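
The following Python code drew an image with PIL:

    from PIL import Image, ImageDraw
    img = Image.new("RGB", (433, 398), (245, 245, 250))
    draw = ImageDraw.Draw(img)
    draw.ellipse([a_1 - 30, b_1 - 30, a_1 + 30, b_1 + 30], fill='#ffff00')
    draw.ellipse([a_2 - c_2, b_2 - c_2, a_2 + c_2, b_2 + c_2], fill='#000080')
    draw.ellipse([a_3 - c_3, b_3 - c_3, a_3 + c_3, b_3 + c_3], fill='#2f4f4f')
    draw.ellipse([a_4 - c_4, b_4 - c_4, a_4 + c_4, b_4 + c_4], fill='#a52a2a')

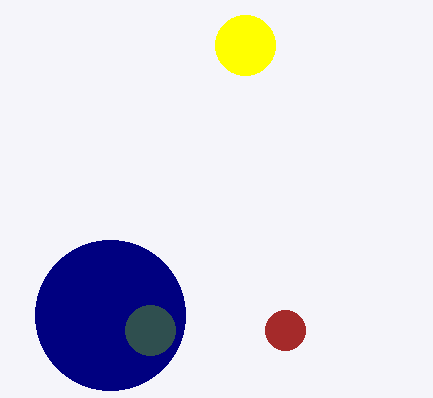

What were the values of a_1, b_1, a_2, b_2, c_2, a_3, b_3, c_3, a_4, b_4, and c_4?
a_1 = 245, b_1 = 45, a_2 = 110, b_2 = 315, c_2 = 75, a_3 = 150, b_3 = 330, c_3 = 25, a_4 = 285, b_4 = 330, c_4 = 20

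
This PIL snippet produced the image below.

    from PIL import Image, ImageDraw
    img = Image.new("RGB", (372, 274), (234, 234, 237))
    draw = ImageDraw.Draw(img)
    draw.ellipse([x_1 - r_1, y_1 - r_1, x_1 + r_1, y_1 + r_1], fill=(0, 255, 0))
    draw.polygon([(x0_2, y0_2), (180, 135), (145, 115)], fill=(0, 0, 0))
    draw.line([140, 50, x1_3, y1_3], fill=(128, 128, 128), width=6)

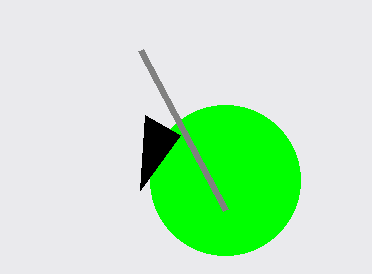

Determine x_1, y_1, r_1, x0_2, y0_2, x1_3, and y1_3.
x_1 = 225
y_1 = 180
r_1 = 75
x0_2 = 140
y0_2 = 190
x1_3 = 225
y1_3 = 210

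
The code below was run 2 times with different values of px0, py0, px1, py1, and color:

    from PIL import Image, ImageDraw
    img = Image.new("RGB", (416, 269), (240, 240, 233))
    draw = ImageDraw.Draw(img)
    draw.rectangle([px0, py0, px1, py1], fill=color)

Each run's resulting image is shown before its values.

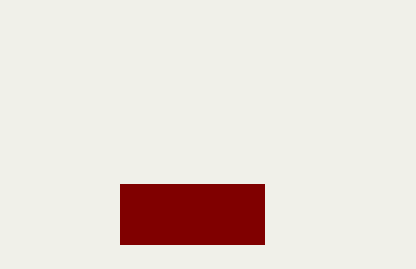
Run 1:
px0 = 120; py0 = 184; px1 = 264; py1 = 244; color = 'maroon'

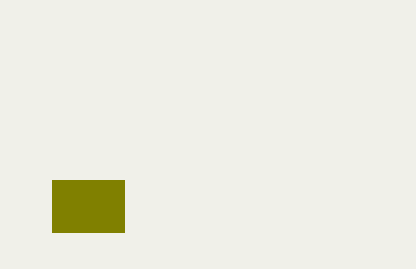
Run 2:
px0 = 52
py0 = 180
px1 = 124
py1 = 232
color = 'olive'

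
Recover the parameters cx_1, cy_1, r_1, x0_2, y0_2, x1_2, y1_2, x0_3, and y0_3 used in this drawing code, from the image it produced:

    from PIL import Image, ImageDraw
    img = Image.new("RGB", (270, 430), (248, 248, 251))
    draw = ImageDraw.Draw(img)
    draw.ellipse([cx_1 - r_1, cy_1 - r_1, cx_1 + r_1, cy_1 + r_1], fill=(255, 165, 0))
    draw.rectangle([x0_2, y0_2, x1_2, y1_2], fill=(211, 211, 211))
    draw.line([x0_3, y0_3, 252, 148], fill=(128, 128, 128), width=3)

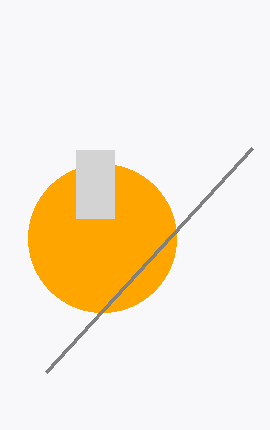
cx_1 = 102, cy_1 = 238, r_1 = 74, x0_2 = 76, y0_2 = 150, x1_2 = 114, y1_2 = 218, x0_3 = 46, y0_3 = 372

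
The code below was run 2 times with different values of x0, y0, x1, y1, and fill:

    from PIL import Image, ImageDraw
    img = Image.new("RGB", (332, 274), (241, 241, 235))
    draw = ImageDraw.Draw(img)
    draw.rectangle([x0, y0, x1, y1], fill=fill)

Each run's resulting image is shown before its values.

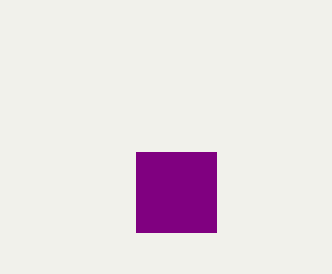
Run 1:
x0 = 136
y0 = 152
x1 = 216
y1 = 232
fill = 'purple'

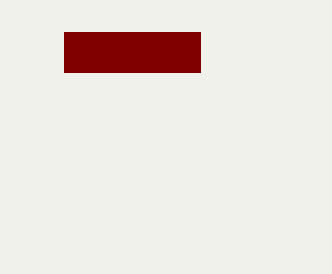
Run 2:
x0 = 64, y0 = 32, x1 = 200, y1 = 72, fill = 'maroon'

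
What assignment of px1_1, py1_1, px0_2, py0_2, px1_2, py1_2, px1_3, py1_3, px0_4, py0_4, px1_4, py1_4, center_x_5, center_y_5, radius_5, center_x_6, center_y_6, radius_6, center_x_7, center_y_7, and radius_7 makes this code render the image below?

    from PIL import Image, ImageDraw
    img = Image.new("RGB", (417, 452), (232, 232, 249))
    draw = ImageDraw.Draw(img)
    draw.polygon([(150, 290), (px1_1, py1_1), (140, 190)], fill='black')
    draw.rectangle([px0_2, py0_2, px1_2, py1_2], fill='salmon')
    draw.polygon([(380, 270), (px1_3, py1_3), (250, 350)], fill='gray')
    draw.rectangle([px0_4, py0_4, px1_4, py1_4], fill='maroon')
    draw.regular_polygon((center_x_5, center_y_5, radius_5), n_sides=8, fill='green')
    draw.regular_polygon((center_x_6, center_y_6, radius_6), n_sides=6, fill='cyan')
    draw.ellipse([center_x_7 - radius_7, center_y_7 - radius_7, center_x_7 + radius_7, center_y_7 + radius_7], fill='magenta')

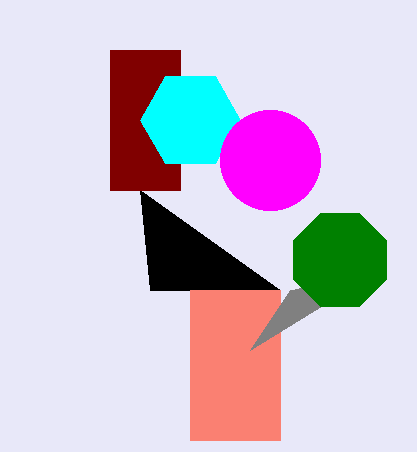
px1_1 = 280, py1_1 = 290, px0_2 = 190, py0_2 = 290, px1_2 = 280, py1_2 = 440, px1_3 = 290, py1_3 = 290, px0_4 = 110, py0_4 = 50, px1_4 = 180, py1_4 = 190, center_x_5 = 340, center_y_5 = 260, radius_5 = 50, center_x_6 = 190, center_y_6 = 120, radius_6 = 50, center_x_7 = 270, center_y_7 = 160, radius_7 = 50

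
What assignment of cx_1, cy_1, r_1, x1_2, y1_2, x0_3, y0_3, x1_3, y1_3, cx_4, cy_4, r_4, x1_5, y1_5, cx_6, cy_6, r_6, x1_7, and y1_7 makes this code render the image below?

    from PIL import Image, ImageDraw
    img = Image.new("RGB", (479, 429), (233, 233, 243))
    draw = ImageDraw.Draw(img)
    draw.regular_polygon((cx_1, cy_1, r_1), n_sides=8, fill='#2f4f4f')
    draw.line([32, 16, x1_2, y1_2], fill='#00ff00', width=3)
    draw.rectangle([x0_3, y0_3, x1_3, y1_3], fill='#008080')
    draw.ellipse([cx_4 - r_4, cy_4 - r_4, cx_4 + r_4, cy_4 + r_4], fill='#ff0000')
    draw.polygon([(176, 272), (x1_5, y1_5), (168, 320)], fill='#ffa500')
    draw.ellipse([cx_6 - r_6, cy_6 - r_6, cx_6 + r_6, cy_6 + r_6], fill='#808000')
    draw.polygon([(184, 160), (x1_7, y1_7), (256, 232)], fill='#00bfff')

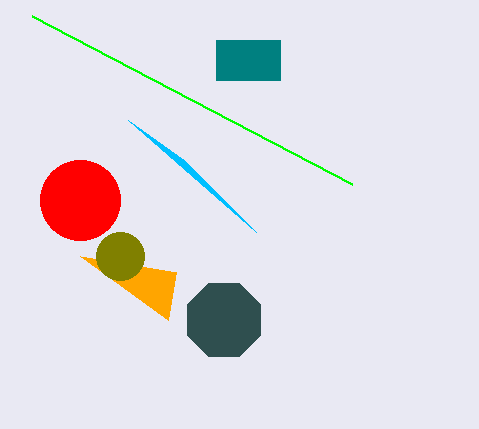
cx_1 = 224
cy_1 = 320
r_1 = 40
x1_2 = 352
y1_2 = 184
x0_3 = 216
y0_3 = 40
x1_3 = 280
y1_3 = 80
cx_4 = 80
cy_4 = 200
r_4 = 40
x1_5 = 80
y1_5 = 256
cx_6 = 120
cy_6 = 256
r_6 = 24
x1_7 = 128
y1_7 = 120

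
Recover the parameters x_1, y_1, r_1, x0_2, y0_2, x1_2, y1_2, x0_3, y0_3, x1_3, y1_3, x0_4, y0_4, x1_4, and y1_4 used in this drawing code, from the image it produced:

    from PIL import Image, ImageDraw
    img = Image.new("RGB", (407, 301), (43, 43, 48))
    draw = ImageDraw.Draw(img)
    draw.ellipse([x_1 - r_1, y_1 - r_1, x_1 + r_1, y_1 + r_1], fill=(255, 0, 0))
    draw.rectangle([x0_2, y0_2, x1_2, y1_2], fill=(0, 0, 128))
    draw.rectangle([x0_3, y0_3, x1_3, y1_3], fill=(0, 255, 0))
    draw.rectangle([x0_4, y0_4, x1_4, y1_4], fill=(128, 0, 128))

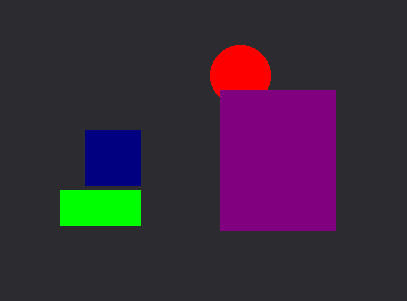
x_1 = 240
y_1 = 75
r_1 = 30
x0_2 = 85
y0_2 = 130
x1_2 = 140
y1_2 = 185
x0_3 = 60
y0_3 = 190
x1_3 = 140
y1_3 = 225
x0_4 = 220
y0_4 = 90
x1_4 = 335
y1_4 = 230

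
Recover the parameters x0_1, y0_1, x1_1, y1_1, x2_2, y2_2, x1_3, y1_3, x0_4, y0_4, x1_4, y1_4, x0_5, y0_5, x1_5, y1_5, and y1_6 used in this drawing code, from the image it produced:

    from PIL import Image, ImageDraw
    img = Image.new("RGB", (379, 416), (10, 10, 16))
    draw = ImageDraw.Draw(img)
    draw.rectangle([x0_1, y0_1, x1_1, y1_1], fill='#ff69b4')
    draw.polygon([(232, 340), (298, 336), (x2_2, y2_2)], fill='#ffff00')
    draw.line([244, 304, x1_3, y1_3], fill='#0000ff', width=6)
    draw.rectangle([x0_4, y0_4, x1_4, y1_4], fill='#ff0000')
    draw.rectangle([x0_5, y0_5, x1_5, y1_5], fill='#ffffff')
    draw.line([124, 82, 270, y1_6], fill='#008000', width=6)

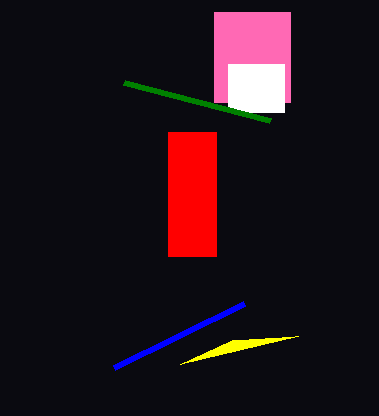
x0_1 = 214, y0_1 = 12, x1_1 = 290, y1_1 = 102, x2_2 = 180, y2_2 = 364, x1_3 = 114, y1_3 = 368, x0_4 = 168, y0_4 = 132, x1_4 = 216, y1_4 = 256, x0_5 = 228, y0_5 = 64, x1_5 = 284, y1_5 = 112, y1_6 = 120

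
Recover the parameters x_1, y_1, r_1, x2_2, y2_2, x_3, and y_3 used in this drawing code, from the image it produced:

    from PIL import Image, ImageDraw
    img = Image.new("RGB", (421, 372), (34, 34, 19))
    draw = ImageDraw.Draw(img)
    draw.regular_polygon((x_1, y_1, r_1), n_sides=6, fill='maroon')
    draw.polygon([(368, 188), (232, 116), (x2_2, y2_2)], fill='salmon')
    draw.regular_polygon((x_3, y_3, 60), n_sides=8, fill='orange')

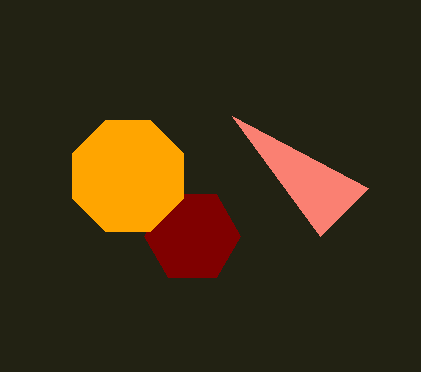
x_1 = 192
y_1 = 236
r_1 = 48
x2_2 = 320
y2_2 = 236
x_3 = 128
y_3 = 176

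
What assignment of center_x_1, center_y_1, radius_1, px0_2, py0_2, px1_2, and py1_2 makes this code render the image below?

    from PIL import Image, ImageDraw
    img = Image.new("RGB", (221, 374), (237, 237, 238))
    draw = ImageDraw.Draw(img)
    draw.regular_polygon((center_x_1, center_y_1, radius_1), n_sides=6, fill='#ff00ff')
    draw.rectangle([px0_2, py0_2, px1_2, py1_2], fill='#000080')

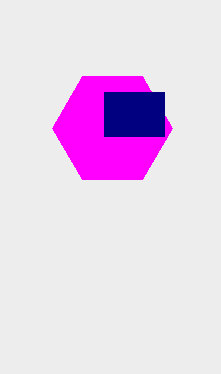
center_x_1 = 112, center_y_1 = 128, radius_1 = 60, px0_2 = 104, py0_2 = 92, px1_2 = 164, py1_2 = 136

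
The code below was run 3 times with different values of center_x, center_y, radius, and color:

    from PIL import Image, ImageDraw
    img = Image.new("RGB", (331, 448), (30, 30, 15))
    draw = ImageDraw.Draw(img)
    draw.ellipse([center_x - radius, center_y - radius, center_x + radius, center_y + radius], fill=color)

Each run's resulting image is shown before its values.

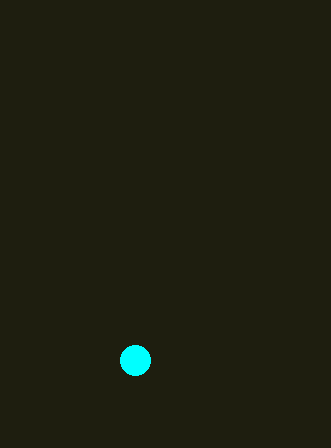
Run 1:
center_x = 135; center_y = 360; radius = 15; color = 'cyan'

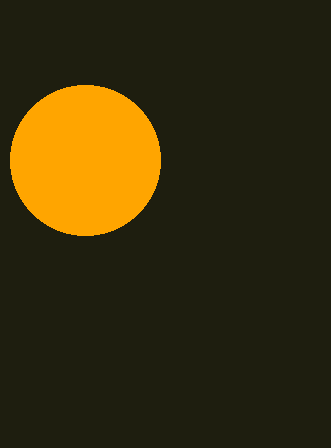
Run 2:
center_x = 85, center_y = 160, radius = 75, color = 'orange'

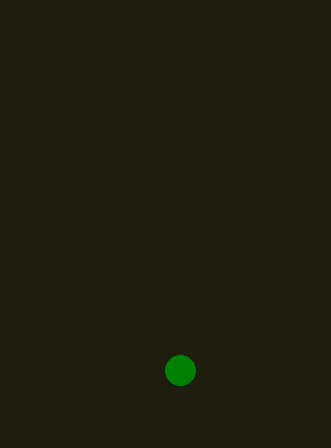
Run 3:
center_x = 180, center_y = 370, radius = 15, color = 'green'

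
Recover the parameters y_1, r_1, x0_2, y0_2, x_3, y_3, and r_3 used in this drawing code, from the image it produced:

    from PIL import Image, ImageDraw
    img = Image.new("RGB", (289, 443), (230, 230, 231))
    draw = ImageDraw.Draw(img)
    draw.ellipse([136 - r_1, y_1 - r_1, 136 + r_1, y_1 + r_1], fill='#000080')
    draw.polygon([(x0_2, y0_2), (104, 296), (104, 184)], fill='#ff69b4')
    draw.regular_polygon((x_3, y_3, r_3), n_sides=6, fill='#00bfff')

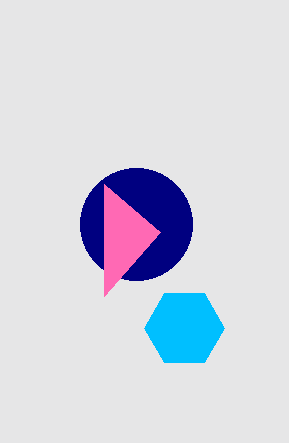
y_1 = 224; r_1 = 56; x0_2 = 160; y0_2 = 232; x_3 = 184; y_3 = 328; r_3 = 40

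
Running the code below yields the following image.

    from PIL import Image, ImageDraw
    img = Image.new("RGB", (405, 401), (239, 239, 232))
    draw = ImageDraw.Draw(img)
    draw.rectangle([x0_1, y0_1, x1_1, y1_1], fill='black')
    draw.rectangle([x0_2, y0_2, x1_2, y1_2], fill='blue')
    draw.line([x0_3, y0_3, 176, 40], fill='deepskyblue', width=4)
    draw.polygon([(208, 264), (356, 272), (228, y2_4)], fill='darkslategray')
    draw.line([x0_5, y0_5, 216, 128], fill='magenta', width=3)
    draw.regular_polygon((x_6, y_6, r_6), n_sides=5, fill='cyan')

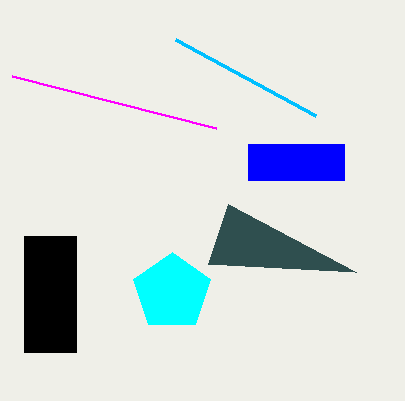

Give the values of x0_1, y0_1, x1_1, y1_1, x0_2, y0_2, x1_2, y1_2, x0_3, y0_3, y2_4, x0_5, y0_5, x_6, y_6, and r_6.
x0_1 = 24, y0_1 = 236, x1_1 = 76, y1_1 = 352, x0_2 = 248, y0_2 = 144, x1_2 = 344, y1_2 = 180, x0_3 = 316, y0_3 = 116, y2_4 = 204, x0_5 = 12, y0_5 = 76, x_6 = 172, y_6 = 292, r_6 = 40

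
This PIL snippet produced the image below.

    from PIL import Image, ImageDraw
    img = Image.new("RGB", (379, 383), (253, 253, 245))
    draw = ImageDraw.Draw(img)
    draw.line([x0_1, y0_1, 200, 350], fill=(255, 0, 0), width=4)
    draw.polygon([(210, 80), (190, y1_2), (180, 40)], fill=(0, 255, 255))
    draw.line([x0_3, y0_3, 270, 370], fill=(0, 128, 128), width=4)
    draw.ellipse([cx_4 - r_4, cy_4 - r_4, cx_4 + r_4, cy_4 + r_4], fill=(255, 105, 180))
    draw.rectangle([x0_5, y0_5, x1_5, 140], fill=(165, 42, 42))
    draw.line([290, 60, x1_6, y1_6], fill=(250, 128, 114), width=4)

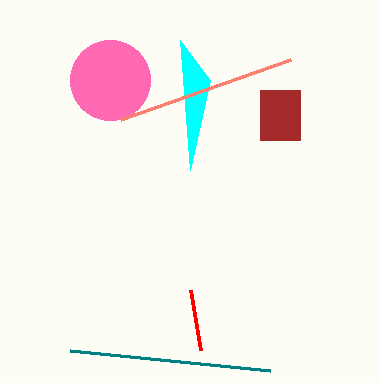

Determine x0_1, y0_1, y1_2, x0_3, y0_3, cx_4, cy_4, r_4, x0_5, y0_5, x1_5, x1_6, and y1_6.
x0_1 = 190
y0_1 = 290
y1_2 = 170
x0_3 = 70
y0_3 = 350
cx_4 = 110
cy_4 = 80
r_4 = 40
x0_5 = 260
y0_5 = 90
x1_5 = 300
x1_6 = 120
y1_6 = 120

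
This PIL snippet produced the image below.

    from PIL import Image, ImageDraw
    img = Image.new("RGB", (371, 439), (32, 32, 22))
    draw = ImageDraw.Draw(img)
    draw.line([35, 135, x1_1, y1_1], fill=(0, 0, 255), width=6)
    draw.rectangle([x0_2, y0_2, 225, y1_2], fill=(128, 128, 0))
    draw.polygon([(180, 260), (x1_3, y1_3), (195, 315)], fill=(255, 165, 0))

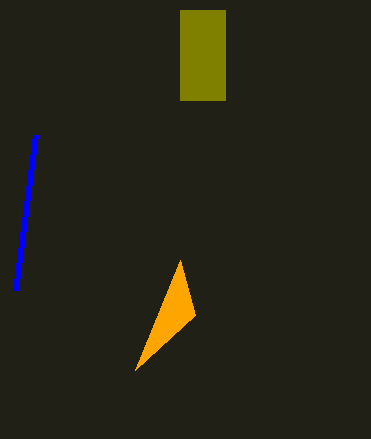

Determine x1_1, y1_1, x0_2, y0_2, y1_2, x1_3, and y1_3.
x1_1 = 15
y1_1 = 290
x0_2 = 180
y0_2 = 10
y1_2 = 100
x1_3 = 135
y1_3 = 370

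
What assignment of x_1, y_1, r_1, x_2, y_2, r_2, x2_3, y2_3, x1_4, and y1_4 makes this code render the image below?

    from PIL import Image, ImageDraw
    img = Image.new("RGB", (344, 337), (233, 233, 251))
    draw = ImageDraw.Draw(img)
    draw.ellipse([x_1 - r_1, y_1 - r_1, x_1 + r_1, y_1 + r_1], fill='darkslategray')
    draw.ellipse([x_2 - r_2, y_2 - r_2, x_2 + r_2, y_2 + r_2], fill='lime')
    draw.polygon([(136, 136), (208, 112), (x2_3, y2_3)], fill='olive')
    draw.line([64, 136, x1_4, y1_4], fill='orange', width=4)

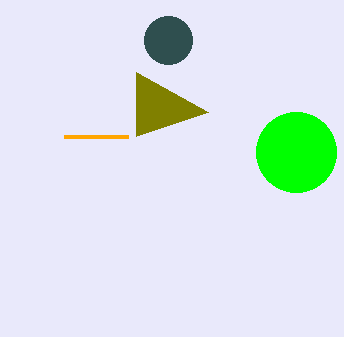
x_1 = 168, y_1 = 40, r_1 = 24, x_2 = 296, y_2 = 152, r_2 = 40, x2_3 = 136, y2_3 = 72, x1_4 = 128, y1_4 = 136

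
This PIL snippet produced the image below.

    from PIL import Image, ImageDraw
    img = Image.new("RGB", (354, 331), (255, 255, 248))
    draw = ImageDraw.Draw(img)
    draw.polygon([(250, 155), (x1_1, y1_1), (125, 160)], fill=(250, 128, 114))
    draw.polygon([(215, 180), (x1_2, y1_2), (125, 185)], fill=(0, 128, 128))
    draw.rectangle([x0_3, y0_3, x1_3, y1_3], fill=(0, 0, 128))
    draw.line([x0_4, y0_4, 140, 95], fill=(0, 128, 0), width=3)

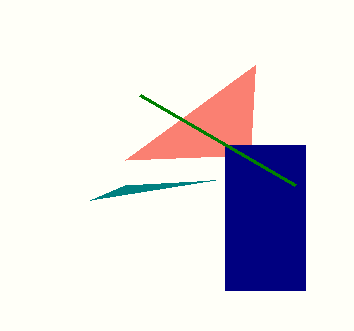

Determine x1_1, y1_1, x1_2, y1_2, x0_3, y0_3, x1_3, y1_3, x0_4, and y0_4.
x1_1 = 255
y1_1 = 65
x1_2 = 90
y1_2 = 200
x0_3 = 225
y0_3 = 145
x1_3 = 305
y1_3 = 290
x0_4 = 295
y0_4 = 185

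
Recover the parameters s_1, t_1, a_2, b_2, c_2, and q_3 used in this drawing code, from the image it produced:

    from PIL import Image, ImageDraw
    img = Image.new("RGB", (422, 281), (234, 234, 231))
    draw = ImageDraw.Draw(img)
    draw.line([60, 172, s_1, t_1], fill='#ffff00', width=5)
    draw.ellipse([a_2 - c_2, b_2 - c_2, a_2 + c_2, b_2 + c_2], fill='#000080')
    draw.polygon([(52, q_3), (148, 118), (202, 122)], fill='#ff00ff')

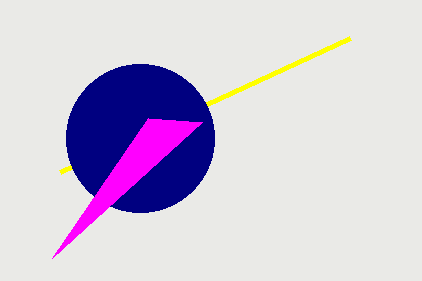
s_1 = 350; t_1 = 38; a_2 = 140; b_2 = 138; c_2 = 74; q_3 = 258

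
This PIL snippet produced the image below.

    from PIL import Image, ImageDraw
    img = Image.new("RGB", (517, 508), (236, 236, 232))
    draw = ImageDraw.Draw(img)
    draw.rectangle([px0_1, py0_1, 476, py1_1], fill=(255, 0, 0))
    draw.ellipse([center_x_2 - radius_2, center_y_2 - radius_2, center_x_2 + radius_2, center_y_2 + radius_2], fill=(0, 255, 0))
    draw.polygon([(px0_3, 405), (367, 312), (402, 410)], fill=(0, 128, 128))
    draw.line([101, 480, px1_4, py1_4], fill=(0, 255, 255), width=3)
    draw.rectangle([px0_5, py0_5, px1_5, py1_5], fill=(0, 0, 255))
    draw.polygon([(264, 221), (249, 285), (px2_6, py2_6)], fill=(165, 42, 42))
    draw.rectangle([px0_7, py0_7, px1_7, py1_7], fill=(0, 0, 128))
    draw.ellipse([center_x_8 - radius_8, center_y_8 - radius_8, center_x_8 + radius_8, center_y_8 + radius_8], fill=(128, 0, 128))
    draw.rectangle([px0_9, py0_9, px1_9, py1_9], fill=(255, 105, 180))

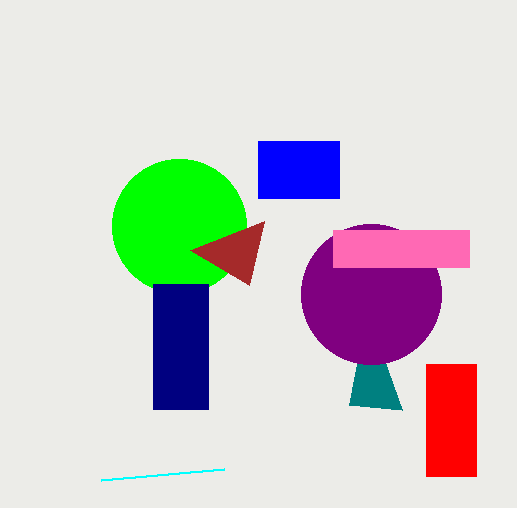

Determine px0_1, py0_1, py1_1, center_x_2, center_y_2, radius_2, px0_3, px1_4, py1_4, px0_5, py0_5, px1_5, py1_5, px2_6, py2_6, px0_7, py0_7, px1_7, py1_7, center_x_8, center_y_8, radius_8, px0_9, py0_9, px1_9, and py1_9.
px0_1 = 426
py0_1 = 364
py1_1 = 476
center_x_2 = 179
center_y_2 = 226
radius_2 = 67
px0_3 = 349
px1_4 = 224
py1_4 = 469
px0_5 = 258
py0_5 = 141
px1_5 = 339
py1_5 = 198
px2_6 = 190
py2_6 = 250
px0_7 = 153
py0_7 = 284
px1_7 = 208
py1_7 = 409
center_x_8 = 371
center_y_8 = 294
radius_8 = 70
px0_9 = 333
py0_9 = 230
px1_9 = 469
py1_9 = 267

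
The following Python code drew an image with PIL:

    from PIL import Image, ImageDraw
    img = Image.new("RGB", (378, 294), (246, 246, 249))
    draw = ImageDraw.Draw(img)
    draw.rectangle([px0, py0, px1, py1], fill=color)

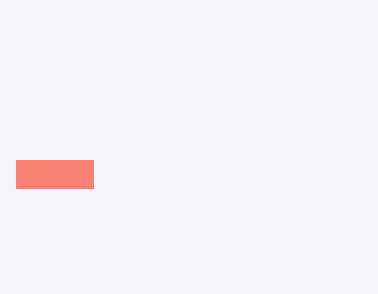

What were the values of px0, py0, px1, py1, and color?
px0 = 16
py0 = 160
px1 = 93
py1 = 188
color = 'salmon'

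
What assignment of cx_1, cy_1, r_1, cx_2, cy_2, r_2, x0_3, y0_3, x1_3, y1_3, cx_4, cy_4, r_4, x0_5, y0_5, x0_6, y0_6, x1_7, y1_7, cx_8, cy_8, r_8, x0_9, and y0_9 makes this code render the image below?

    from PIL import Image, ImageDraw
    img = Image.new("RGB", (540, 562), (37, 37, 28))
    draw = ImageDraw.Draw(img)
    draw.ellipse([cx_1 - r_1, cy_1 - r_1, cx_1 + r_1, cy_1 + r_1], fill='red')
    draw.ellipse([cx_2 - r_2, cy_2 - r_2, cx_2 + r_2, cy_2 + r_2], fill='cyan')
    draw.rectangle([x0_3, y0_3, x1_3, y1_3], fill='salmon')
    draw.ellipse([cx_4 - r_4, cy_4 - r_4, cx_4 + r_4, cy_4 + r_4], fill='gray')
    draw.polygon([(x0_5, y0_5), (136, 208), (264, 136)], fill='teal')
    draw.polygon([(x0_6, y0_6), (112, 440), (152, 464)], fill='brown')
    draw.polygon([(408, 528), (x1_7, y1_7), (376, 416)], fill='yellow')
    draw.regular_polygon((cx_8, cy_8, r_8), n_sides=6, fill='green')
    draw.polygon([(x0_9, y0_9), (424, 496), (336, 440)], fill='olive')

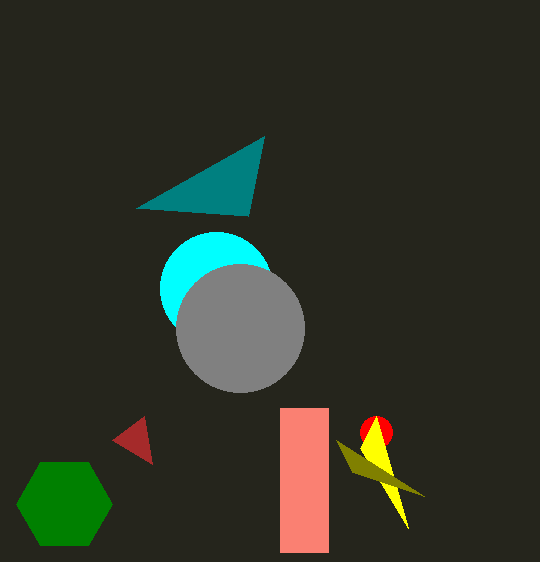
cx_1 = 376, cy_1 = 432, r_1 = 16, cx_2 = 216, cy_2 = 288, r_2 = 56, x0_3 = 280, y0_3 = 408, x1_3 = 328, y1_3 = 552, cx_4 = 240, cy_4 = 328, r_4 = 64, x0_5 = 248, y0_5 = 216, x0_6 = 144, y0_6 = 416, x1_7 = 360, y1_7 = 448, cx_8 = 64, cy_8 = 504, r_8 = 48, x0_9 = 352, y0_9 = 472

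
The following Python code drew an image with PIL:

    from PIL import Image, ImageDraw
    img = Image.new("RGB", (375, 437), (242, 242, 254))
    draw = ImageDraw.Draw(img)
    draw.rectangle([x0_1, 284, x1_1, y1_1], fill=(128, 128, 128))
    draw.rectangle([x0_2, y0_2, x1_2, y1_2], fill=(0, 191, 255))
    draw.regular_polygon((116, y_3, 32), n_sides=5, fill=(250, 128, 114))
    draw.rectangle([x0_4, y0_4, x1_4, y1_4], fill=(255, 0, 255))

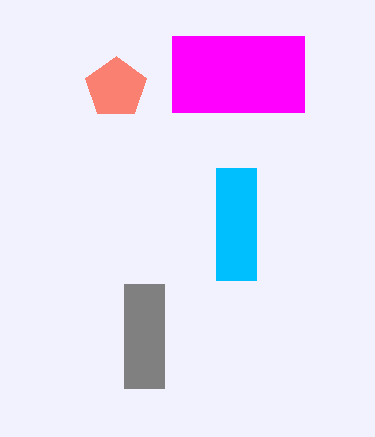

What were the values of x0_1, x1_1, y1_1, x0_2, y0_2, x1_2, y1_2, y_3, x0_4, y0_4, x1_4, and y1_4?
x0_1 = 124, x1_1 = 164, y1_1 = 388, x0_2 = 216, y0_2 = 168, x1_2 = 256, y1_2 = 280, y_3 = 88, x0_4 = 172, y0_4 = 36, x1_4 = 304, y1_4 = 112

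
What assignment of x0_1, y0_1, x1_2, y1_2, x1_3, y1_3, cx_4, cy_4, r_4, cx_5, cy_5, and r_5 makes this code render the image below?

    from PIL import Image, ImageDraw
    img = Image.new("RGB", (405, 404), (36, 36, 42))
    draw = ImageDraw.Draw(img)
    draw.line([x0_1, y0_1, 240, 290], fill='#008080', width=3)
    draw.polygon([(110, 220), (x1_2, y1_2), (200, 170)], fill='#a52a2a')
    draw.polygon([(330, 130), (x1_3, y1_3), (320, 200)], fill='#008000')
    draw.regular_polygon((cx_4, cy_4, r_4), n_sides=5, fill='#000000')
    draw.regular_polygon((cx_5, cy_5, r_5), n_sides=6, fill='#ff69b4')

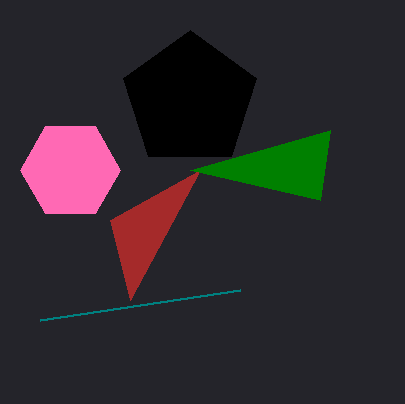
x0_1 = 40
y0_1 = 320
x1_2 = 130
y1_2 = 300
x1_3 = 190
y1_3 = 170
cx_4 = 190
cy_4 = 100
r_4 = 70
cx_5 = 70
cy_5 = 170
r_5 = 50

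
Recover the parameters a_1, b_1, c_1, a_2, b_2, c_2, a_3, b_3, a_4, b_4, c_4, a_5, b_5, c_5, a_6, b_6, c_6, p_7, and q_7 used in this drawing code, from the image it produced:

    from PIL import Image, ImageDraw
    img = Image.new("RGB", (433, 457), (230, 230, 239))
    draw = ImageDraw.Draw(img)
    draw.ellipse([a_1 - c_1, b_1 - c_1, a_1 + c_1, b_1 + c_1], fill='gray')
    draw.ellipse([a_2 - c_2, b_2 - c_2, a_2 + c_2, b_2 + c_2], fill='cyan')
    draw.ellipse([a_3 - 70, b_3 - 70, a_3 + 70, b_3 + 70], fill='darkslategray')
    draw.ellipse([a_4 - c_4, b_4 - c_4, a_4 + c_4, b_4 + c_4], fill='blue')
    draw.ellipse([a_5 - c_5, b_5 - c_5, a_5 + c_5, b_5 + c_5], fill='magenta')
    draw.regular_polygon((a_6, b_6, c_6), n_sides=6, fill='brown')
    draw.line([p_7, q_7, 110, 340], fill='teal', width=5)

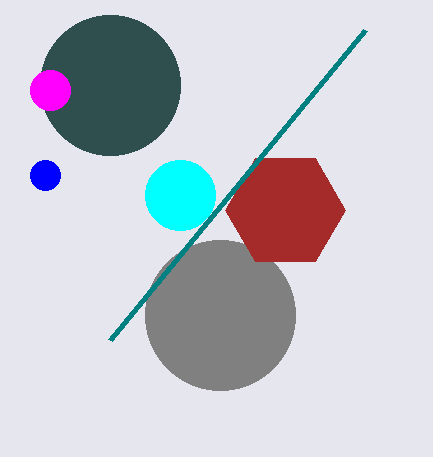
a_1 = 220
b_1 = 315
c_1 = 75
a_2 = 180
b_2 = 195
c_2 = 35
a_3 = 110
b_3 = 85
a_4 = 45
b_4 = 175
c_4 = 15
a_5 = 50
b_5 = 90
c_5 = 20
a_6 = 285
b_6 = 210
c_6 = 60
p_7 = 365
q_7 = 30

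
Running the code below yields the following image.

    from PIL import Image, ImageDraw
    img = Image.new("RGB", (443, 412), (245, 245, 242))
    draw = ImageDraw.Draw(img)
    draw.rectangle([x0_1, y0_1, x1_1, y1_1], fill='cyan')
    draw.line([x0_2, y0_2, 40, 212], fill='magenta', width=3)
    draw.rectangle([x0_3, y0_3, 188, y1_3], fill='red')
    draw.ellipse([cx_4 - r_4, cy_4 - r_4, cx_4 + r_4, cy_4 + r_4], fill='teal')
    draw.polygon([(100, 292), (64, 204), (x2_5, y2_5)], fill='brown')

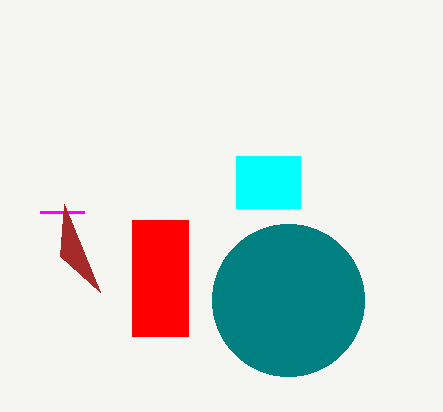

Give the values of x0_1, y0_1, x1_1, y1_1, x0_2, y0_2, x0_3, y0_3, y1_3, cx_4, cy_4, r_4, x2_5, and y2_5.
x0_1 = 236
y0_1 = 156
x1_1 = 300
y1_1 = 208
x0_2 = 84
y0_2 = 212
x0_3 = 132
y0_3 = 220
y1_3 = 336
cx_4 = 288
cy_4 = 300
r_4 = 76
x2_5 = 60
y2_5 = 256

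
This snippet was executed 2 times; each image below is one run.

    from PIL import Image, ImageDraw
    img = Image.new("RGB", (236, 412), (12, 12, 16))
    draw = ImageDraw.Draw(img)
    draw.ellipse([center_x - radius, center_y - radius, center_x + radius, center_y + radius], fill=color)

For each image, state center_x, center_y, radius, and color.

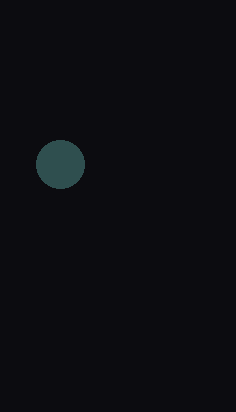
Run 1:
center_x = 60
center_y = 164
radius = 24
color = 'darkslategray'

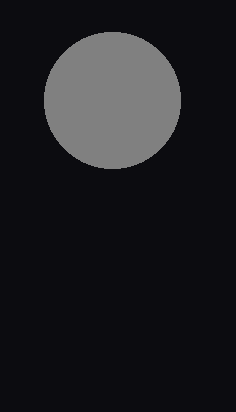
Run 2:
center_x = 112; center_y = 100; radius = 68; color = 'gray'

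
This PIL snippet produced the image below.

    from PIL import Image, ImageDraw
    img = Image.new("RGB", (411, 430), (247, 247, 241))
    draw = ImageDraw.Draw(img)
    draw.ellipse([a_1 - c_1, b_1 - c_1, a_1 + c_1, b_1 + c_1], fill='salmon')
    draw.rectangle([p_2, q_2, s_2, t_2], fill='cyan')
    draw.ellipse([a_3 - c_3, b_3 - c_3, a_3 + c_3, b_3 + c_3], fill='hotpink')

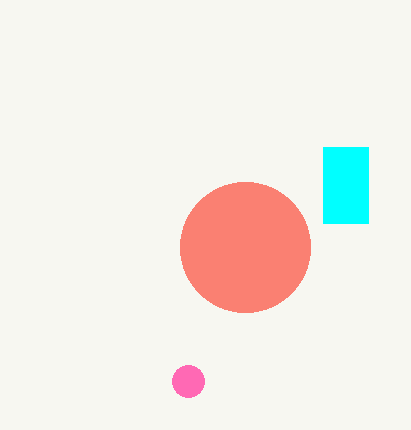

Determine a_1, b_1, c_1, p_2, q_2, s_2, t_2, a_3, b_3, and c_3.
a_1 = 245; b_1 = 247; c_1 = 65; p_2 = 323; q_2 = 147; s_2 = 368; t_2 = 223; a_3 = 188; b_3 = 381; c_3 = 16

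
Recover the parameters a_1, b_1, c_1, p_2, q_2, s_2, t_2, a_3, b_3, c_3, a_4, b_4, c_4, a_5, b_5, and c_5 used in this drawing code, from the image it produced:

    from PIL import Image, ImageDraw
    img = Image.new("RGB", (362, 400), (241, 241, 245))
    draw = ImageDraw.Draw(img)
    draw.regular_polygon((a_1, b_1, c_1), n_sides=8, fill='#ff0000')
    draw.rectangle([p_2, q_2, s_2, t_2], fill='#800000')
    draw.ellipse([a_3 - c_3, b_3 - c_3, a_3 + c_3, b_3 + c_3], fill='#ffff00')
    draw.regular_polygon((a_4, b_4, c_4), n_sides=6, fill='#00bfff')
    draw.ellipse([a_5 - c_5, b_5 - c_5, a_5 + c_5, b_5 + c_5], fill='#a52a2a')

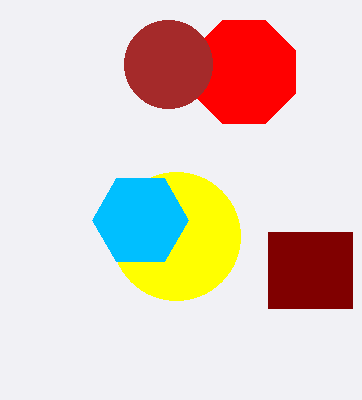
a_1 = 244; b_1 = 72; c_1 = 56; p_2 = 268; q_2 = 232; s_2 = 352; t_2 = 308; a_3 = 176; b_3 = 236; c_3 = 64; a_4 = 140; b_4 = 220; c_4 = 48; a_5 = 168; b_5 = 64; c_5 = 44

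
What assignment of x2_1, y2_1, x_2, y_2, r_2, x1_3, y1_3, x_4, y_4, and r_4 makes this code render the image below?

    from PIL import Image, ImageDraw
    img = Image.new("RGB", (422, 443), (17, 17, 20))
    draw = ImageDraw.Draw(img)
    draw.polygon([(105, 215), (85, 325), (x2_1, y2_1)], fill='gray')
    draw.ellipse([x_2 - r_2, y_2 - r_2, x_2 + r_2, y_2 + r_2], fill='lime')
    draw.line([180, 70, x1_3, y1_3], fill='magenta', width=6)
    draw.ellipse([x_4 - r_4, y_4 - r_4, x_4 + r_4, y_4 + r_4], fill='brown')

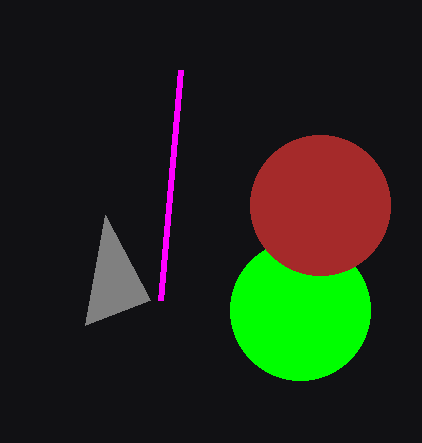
x2_1 = 150
y2_1 = 300
x_2 = 300
y_2 = 310
r_2 = 70
x1_3 = 160
y1_3 = 300
x_4 = 320
y_4 = 205
r_4 = 70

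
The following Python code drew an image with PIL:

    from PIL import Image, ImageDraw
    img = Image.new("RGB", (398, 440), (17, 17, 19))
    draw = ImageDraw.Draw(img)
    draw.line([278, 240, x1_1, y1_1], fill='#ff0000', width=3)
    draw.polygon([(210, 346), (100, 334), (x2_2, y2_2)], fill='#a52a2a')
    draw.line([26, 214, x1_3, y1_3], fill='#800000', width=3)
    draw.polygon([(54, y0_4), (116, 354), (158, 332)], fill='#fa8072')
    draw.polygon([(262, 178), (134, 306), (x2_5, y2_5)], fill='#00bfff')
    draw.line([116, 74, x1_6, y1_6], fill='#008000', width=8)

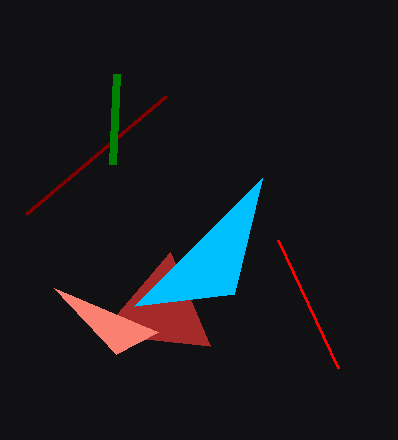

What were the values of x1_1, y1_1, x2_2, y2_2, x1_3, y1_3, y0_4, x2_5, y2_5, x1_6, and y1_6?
x1_1 = 338, y1_1 = 368, x2_2 = 170, y2_2 = 252, x1_3 = 166, y1_3 = 96, y0_4 = 288, x2_5 = 234, y2_5 = 294, x1_6 = 112, y1_6 = 164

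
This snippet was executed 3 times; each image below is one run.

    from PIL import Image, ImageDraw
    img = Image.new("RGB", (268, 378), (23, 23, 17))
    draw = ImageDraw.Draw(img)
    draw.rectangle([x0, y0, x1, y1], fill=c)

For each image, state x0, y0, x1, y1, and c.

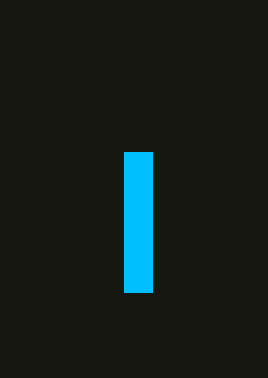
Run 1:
x0 = 124
y0 = 152
x1 = 152
y1 = 292
c = 'deepskyblue'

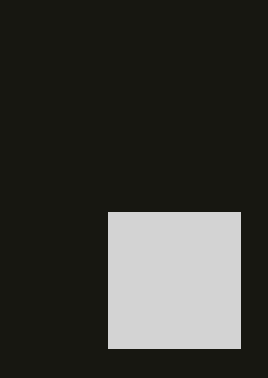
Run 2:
x0 = 108, y0 = 212, x1 = 240, y1 = 348, c = 'lightgray'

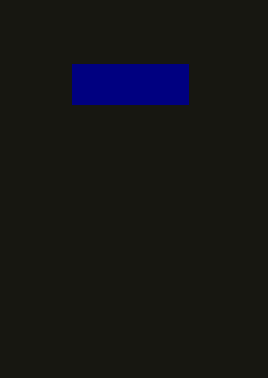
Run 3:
x0 = 72; y0 = 64; x1 = 188; y1 = 104; c = 'navy'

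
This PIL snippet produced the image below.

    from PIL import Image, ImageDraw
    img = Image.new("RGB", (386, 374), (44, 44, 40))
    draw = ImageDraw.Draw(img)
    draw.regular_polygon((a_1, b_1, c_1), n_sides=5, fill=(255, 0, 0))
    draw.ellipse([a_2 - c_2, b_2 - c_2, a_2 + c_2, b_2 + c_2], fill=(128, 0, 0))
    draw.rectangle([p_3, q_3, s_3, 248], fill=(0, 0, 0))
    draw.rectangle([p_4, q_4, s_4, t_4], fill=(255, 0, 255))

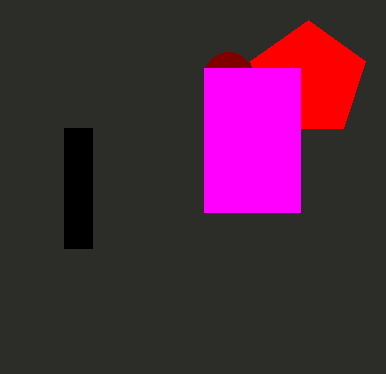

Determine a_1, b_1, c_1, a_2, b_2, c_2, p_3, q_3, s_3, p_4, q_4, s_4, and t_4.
a_1 = 308; b_1 = 80; c_1 = 60; a_2 = 228; b_2 = 76; c_2 = 24; p_3 = 64; q_3 = 128; s_3 = 92; p_4 = 204; q_4 = 68; s_4 = 300; t_4 = 212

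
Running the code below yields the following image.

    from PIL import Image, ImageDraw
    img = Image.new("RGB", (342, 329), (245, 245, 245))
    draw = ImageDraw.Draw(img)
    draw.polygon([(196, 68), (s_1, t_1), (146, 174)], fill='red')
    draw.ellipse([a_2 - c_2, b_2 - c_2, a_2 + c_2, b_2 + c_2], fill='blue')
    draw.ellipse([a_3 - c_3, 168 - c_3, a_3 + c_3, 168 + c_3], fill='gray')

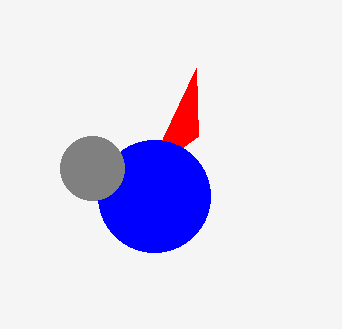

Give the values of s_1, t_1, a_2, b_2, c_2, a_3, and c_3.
s_1 = 198; t_1 = 136; a_2 = 154; b_2 = 196; c_2 = 56; a_3 = 92; c_3 = 32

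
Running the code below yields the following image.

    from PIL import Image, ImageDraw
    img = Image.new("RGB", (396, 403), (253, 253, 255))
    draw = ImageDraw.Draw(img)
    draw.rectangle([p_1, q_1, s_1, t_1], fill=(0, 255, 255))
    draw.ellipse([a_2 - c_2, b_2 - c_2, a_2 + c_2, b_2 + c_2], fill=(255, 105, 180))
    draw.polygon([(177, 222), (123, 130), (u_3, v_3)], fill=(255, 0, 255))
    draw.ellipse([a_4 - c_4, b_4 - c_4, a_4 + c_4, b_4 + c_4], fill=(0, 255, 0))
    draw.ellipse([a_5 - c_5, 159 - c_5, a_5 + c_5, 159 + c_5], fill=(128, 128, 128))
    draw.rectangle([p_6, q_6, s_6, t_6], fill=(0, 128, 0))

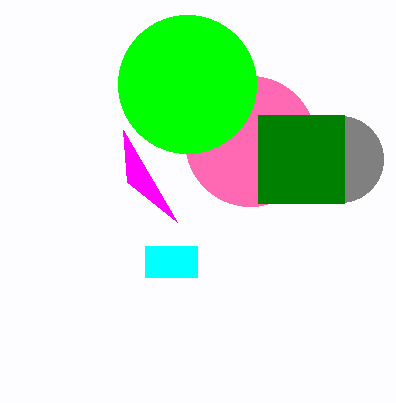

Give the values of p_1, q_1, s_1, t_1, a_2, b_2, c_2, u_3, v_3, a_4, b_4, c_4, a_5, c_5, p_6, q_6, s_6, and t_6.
p_1 = 145, q_1 = 246, s_1 = 197, t_1 = 277, a_2 = 250, b_2 = 141, c_2 = 65, u_3 = 127, v_3 = 182, a_4 = 187, b_4 = 84, c_4 = 69, a_5 = 340, c_5 = 43, p_6 = 258, q_6 = 115, s_6 = 344, t_6 = 203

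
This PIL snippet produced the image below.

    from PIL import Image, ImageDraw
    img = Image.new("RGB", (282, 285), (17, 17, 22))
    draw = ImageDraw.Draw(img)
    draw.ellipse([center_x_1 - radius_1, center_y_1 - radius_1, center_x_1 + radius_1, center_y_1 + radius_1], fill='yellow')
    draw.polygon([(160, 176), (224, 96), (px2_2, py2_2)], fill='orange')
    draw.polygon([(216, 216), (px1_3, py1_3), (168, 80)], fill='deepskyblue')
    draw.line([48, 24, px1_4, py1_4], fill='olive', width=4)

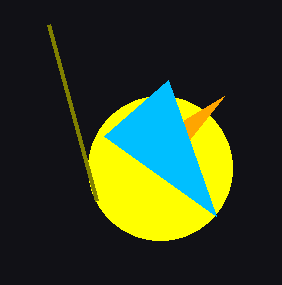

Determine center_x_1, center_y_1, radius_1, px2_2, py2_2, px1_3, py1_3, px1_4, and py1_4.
center_x_1 = 160
center_y_1 = 168
radius_1 = 72
px2_2 = 184
py2_2 = 120
px1_3 = 104
py1_3 = 136
px1_4 = 96
py1_4 = 200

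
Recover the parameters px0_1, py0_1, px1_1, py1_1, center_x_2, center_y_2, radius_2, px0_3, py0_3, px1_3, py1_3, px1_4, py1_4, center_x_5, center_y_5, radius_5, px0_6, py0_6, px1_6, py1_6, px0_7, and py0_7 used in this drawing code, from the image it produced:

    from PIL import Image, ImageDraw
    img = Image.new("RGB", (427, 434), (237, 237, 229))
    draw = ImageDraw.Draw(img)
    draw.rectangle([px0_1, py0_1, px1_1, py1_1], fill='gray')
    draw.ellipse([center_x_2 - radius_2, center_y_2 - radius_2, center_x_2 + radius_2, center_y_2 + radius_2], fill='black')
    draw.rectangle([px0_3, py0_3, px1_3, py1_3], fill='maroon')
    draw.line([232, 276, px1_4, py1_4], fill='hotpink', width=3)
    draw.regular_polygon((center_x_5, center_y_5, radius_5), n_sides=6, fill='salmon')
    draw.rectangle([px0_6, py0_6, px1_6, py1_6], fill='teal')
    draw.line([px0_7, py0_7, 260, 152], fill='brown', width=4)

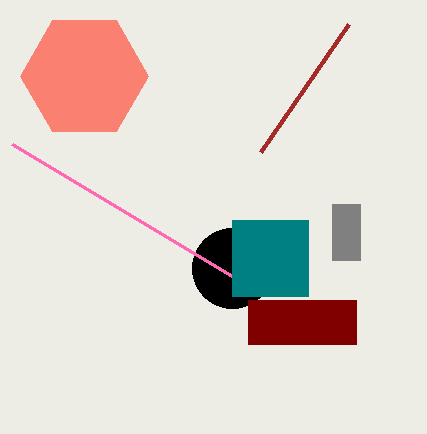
px0_1 = 332, py0_1 = 204, px1_1 = 360, py1_1 = 260, center_x_2 = 232, center_y_2 = 268, radius_2 = 40, px0_3 = 248, py0_3 = 300, px1_3 = 356, py1_3 = 344, px1_4 = 12, py1_4 = 144, center_x_5 = 84, center_y_5 = 76, radius_5 = 64, px0_6 = 232, py0_6 = 220, px1_6 = 308, py1_6 = 296, px0_7 = 348, py0_7 = 24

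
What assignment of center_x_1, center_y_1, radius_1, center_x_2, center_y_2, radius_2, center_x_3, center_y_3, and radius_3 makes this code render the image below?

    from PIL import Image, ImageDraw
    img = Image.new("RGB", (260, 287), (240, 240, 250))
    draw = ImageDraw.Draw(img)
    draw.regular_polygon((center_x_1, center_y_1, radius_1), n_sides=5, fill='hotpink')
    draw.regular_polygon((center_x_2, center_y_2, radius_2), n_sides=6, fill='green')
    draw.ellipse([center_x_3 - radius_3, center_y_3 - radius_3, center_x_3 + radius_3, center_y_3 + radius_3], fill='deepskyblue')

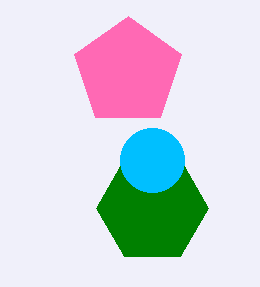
center_x_1 = 128; center_y_1 = 72; radius_1 = 56; center_x_2 = 152; center_y_2 = 208; radius_2 = 56; center_x_3 = 152; center_y_3 = 160; radius_3 = 32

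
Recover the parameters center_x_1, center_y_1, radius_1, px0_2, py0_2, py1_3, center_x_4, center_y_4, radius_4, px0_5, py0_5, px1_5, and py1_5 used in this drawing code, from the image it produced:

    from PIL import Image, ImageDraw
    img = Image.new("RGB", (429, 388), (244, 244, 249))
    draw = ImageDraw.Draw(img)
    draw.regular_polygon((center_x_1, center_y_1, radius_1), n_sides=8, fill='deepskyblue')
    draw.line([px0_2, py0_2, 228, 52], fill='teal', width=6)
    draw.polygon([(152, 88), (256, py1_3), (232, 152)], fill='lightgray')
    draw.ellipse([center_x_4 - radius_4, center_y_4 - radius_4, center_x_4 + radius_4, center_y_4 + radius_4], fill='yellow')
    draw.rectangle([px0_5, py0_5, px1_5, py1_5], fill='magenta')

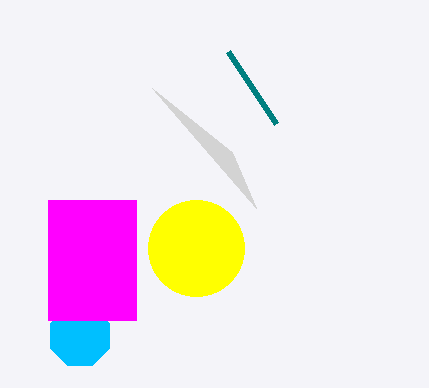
center_x_1 = 80
center_y_1 = 336
radius_1 = 32
px0_2 = 276
py0_2 = 124
py1_3 = 208
center_x_4 = 196
center_y_4 = 248
radius_4 = 48
px0_5 = 48
py0_5 = 200
px1_5 = 136
py1_5 = 320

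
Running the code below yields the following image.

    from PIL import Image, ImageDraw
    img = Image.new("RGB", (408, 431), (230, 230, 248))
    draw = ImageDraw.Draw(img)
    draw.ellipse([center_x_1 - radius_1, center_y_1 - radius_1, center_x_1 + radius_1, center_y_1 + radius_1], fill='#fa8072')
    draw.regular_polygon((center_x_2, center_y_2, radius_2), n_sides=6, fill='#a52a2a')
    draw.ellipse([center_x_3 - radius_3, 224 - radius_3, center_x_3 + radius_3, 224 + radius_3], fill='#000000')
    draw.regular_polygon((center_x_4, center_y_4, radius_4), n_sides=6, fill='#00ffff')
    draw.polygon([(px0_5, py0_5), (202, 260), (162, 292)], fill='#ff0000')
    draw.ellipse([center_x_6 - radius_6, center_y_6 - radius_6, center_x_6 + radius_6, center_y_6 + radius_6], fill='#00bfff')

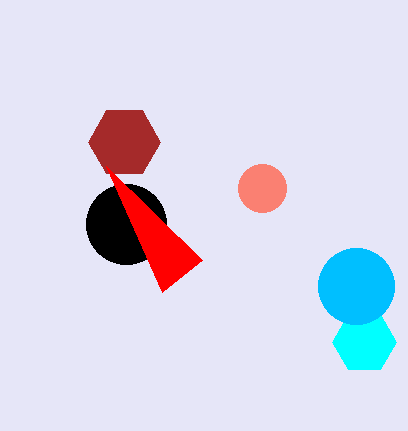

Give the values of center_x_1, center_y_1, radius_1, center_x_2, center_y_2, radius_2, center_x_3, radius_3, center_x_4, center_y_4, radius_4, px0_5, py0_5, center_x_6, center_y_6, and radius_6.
center_x_1 = 262; center_y_1 = 188; radius_1 = 24; center_x_2 = 124; center_y_2 = 142; radius_2 = 36; center_x_3 = 126; radius_3 = 40; center_x_4 = 364; center_y_4 = 342; radius_4 = 32; px0_5 = 106; py0_5 = 166; center_x_6 = 356; center_y_6 = 286; radius_6 = 38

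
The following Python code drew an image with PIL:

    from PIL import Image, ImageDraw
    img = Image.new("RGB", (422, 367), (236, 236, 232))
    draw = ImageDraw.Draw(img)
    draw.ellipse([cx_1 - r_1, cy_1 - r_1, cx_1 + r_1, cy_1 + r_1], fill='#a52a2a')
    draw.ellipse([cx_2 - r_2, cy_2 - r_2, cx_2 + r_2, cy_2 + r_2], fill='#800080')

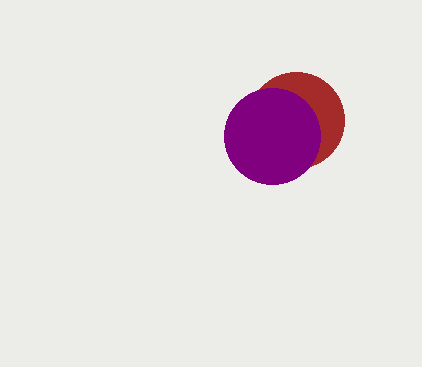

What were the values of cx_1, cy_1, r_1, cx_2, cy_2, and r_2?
cx_1 = 296; cy_1 = 120; r_1 = 48; cx_2 = 272; cy_2 = 136; r_2 = 48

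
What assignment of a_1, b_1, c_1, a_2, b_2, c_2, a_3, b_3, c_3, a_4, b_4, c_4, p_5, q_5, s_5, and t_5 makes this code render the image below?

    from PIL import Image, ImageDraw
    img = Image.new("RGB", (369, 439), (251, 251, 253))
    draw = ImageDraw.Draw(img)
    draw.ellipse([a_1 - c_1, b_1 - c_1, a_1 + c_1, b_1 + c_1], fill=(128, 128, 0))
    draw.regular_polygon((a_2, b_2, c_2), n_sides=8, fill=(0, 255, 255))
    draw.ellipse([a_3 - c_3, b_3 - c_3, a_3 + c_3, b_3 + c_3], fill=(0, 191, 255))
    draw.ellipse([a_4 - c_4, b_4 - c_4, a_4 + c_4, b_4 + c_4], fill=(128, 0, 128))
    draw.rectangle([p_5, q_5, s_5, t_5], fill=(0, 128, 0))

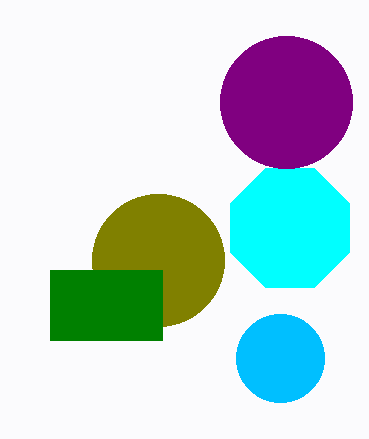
a_1 = 158, b_1 = 260, c_1 = 66, a_2 = 290, b_2 = 228, c_2 = 64, a_3 = 280, b_3 = 358, c_3 = 44, a_4 = 286, b_4 = 102, c_4 = 66, p_5 = 50, q_5 = 270, s_5 = 162, t_5 = 340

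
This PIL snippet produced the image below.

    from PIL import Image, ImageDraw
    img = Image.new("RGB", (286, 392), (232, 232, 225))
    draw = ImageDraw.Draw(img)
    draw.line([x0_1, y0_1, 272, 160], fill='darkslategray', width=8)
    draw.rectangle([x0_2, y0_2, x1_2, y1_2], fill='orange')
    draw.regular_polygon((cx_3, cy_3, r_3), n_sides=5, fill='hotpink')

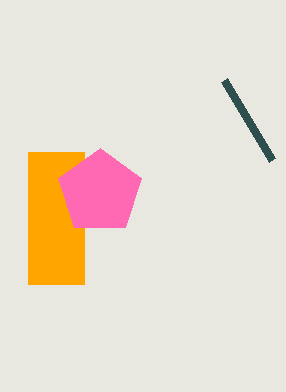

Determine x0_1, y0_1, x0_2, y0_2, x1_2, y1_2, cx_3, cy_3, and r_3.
x0_1 = 224, y0_1 = 80, x0_2 = 28, y0_2 = 152, x1_2 = 84, y1_2 = 284, cx_3 = 100, cy_3 = 192, r_3 = 44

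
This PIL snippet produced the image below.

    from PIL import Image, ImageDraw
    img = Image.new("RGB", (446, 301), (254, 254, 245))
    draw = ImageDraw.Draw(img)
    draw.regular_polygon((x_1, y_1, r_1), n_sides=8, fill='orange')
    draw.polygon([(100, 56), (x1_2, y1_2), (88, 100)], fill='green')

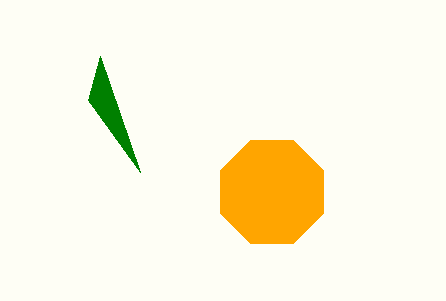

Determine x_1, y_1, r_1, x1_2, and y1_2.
x_1 = 272, y_1 = 192, r_1 = 56, x1_2 = 140, y1_2 = 172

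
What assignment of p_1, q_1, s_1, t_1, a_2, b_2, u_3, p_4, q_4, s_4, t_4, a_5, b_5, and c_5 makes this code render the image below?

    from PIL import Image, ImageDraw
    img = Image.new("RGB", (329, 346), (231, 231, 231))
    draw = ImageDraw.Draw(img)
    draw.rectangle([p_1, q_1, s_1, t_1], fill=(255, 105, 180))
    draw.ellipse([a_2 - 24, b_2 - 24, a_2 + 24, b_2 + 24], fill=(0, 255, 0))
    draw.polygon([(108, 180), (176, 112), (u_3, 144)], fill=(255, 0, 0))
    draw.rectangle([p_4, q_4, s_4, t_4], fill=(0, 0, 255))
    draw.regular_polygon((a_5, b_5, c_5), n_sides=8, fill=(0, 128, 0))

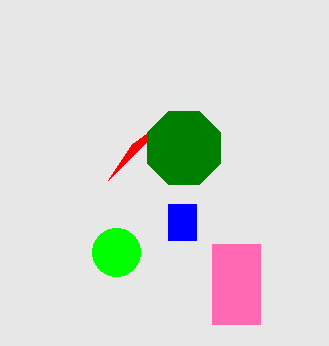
p_1 = 212; q_1 = 244; s_1 = 260; t_1 = 324; a_2 = 116; b_2 = 252; u_3 = 132; p_4 = 168; q_4 = 204; s_4 = 196; t_4 = 240; a_5 = 184; b_5 = 148; c_5 = 40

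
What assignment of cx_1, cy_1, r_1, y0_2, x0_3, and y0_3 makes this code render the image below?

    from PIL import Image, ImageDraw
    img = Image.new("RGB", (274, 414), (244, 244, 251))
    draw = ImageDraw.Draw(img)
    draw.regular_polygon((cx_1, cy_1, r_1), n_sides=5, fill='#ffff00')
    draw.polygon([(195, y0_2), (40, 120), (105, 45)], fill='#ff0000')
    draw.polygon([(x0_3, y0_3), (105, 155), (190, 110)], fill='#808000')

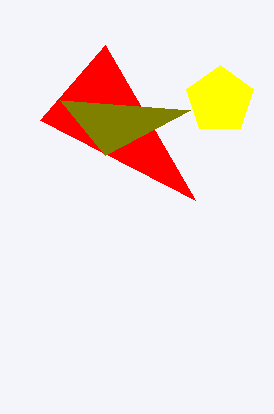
cx_1 = 220, cy_1 = 100, r_1 = 35, y0_2 = 200, x0_3 = 60, y0_3 = 100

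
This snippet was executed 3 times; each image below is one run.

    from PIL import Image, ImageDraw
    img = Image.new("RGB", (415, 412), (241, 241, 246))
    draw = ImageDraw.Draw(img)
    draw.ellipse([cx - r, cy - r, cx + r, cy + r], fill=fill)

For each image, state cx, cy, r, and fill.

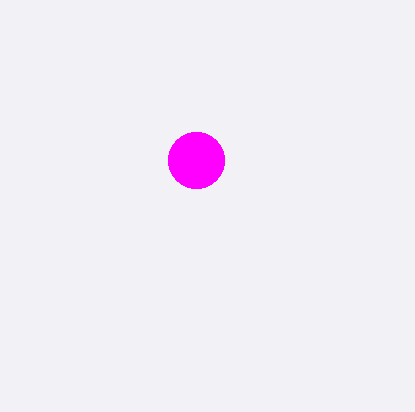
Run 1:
cx = 196
cy = 160
r = 28
fill = 'magenta'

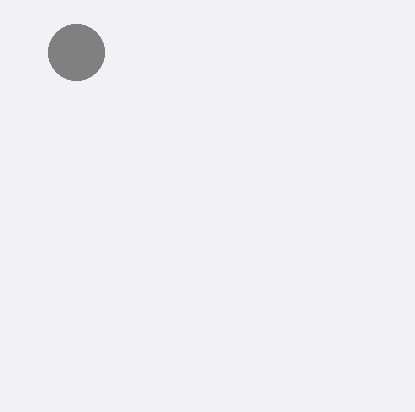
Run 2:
cx = 76; cy = 52; r = 28; fill = 'gray'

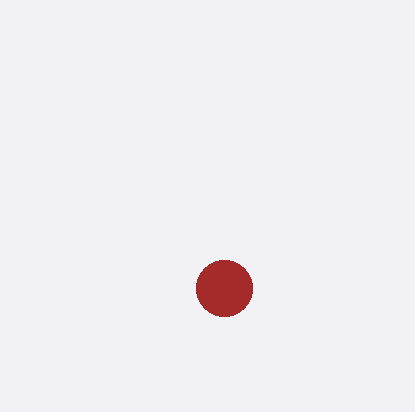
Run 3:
cx = 224; cy = 288; r = 28; fill = 'brown'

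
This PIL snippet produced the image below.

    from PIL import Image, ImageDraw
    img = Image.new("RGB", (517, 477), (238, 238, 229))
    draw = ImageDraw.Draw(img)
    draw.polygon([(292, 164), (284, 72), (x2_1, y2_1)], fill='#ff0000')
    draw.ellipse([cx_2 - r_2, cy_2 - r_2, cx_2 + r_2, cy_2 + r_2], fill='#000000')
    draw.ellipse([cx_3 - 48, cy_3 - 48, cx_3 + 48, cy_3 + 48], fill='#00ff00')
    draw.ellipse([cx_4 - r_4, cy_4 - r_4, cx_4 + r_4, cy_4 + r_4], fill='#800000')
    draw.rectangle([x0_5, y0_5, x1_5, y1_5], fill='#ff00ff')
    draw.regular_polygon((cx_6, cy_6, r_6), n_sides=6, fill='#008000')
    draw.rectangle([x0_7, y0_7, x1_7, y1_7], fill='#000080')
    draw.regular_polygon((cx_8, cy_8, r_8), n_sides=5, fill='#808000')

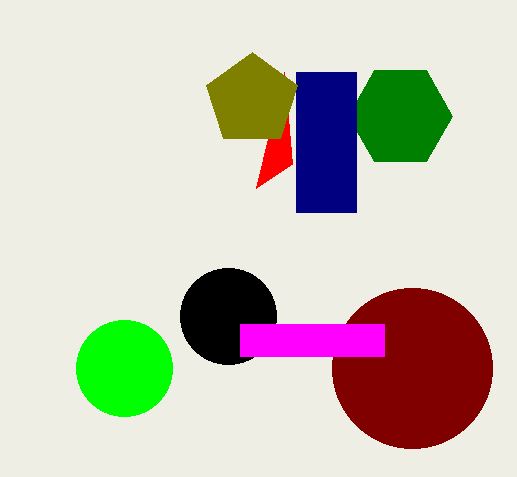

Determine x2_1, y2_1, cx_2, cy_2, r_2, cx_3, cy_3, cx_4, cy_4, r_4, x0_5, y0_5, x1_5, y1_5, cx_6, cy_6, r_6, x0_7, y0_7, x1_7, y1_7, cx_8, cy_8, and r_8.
x2_1 = 256
y2_1 = 188
cx_2 = 228
cy_2 = 316
r_2 = 48
cx_3 = 124
cy_3 = 368
cx_4 = 412
cy_4 = 368
r_4 = 80
x0_5 = 240
y0_5 = 324
x1_5 = 384
y1_5 = 356
cx_6 = 400
cy_6 = 116
r_6 = 52
x0_7 = 296
y0_7 = 72
x1_7 = 356
y1_7 = 212
cx_8 = 252
cy_8 = 100
r_8 = 48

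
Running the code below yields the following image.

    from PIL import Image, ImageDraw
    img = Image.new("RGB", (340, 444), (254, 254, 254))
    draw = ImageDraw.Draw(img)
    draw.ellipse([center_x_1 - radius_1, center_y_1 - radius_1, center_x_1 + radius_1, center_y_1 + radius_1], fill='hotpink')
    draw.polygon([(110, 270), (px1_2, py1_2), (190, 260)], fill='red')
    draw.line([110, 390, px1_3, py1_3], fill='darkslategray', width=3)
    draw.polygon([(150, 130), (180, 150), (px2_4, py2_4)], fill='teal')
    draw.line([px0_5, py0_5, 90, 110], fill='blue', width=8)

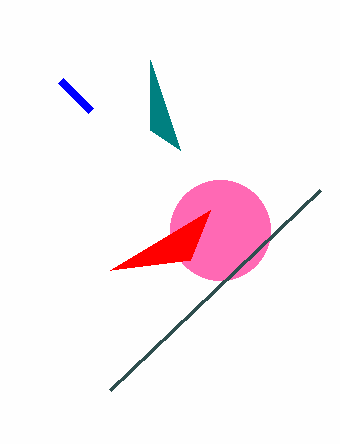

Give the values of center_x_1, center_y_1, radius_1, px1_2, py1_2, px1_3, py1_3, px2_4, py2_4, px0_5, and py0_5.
center_x_1 = 220; center_y_1 = 230; radius_1 = 50; px1_2 = 210; py1_2 = 210; px1_3 = 320; py1_3 = 190; px2_4 = 150; py2_4 = 60; px0_5 = 60; py0_5 = 80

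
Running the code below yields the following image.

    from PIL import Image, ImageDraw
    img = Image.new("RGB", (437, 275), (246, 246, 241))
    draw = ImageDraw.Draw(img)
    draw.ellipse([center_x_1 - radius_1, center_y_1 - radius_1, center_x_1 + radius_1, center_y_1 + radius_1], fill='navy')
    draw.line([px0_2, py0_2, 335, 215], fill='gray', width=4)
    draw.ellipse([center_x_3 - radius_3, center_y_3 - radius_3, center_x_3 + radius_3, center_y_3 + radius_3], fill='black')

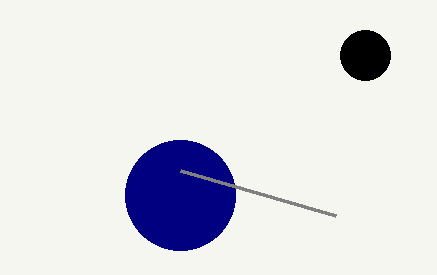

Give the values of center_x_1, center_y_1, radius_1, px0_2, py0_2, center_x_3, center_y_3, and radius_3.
center_x_1 = 180
center_y_1 = 195
radius_1 = 55
px0_2 = 180
py0_2 = 170
center_x_3 = 365
center_y_3 = 55
radius_3 = 25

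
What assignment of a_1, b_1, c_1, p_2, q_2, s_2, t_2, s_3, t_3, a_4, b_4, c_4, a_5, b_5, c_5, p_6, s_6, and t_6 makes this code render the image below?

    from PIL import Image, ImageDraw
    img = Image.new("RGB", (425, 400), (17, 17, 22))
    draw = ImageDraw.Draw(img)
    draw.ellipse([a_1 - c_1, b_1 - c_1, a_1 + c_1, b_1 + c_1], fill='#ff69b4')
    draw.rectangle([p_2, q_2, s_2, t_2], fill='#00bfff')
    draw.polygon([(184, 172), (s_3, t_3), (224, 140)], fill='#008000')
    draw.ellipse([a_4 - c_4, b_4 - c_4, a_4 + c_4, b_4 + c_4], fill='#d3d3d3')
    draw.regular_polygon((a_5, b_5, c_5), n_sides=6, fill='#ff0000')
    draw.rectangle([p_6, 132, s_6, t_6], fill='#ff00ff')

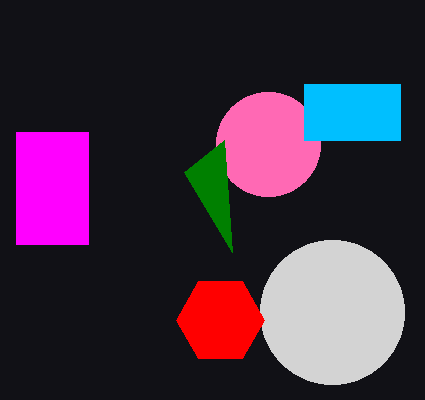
a_1 = 268; b_1 = 144; c_1 = 52; p_2 = 304; q_2 = 84; s_2 = 400; t_2 = 140; s_3 = 232; t_3 = 252; a_4 = 332; b_4 = 312; c_4 = 72; a_5 = 220; b_5 = 320; c_5 = 44; p_6 = 16; s_6 = 88; t_6 = 244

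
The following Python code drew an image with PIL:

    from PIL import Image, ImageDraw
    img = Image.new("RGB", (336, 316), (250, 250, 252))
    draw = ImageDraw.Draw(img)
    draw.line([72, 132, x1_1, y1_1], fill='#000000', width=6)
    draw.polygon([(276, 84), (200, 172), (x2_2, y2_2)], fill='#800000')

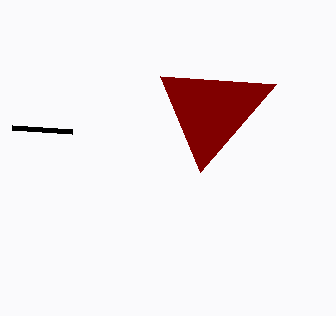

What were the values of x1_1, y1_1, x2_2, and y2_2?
x1_1 = 12; y1_1 = 128; x2_2 = 160; y2_2 = 76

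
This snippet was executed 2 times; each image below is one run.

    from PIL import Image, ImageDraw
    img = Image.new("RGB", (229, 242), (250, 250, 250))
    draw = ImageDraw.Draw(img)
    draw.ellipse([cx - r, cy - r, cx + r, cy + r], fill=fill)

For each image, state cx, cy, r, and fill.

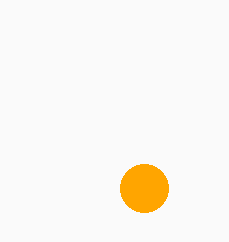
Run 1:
cx = 144
cy = 188
r = 24
fill = 'orange'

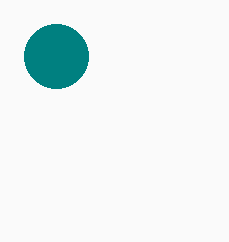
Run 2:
cx = 56, cy = 56, r = 32, fill = 'teal'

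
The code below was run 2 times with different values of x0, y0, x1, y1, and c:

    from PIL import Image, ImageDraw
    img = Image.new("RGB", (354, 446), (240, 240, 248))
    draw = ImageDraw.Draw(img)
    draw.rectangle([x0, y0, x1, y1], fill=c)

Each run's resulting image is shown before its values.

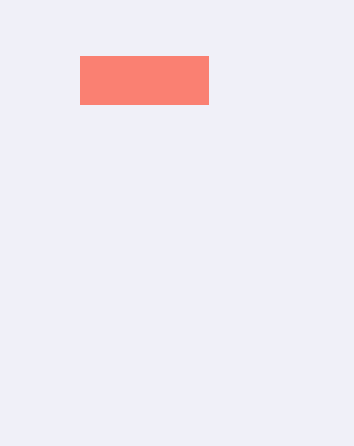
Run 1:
x0 = 80, y0 = 56, x1 = 208, y1 = 104, c = 'salmon'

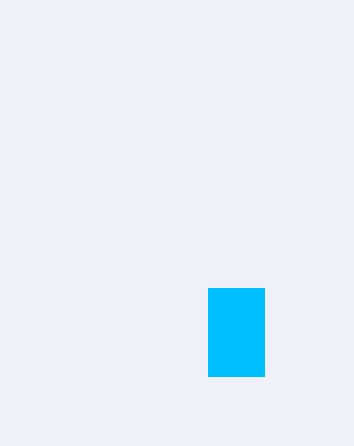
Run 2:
x0 = 208, y0 = 288, x1 = 264, y1 = 376, c = 'deepskyblue'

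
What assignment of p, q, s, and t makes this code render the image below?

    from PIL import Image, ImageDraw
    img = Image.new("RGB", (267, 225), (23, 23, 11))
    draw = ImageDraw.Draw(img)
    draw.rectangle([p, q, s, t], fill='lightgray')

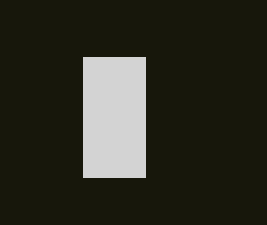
p = 83; q = 57; s = 145; t = 177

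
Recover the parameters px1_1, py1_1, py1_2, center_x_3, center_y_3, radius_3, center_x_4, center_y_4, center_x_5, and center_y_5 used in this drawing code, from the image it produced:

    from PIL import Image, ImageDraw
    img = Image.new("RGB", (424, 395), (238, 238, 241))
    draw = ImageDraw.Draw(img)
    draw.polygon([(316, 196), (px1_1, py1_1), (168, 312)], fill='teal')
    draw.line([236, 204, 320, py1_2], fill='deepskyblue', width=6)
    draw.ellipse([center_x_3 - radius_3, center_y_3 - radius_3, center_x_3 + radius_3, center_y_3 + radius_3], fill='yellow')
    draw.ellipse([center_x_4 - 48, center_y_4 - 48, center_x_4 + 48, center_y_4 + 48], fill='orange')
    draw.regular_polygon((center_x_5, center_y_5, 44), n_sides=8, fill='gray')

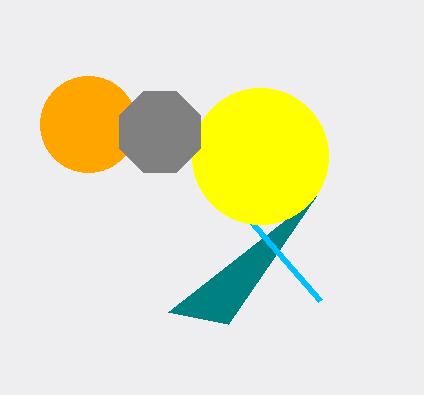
px1_1 = 228; py1_1 = 324; py1_2 = 300; center_x_3 = 260; center_y_3 = 156; radius_3 = 68; center_x_4 = 88; center_y_4 = 124; center_x_5 = 160; center_y_5 = 132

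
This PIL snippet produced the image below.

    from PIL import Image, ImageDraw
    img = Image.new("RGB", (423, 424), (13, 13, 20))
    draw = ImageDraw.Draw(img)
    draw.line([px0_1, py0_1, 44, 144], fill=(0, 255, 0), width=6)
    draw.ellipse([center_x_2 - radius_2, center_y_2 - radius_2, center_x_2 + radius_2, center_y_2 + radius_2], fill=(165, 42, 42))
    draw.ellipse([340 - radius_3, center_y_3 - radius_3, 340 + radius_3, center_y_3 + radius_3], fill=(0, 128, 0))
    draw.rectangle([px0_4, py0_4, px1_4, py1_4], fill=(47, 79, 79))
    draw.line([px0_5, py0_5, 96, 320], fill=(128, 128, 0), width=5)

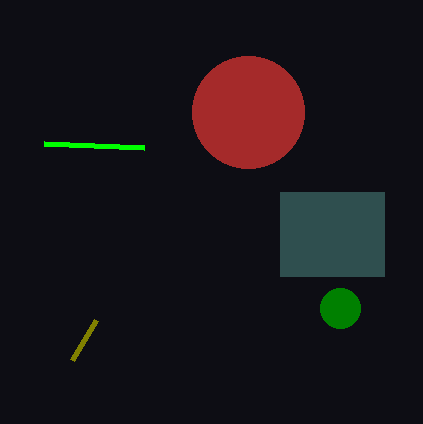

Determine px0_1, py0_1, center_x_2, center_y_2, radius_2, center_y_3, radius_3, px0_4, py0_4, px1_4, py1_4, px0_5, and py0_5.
px0_1 = 144, py0_1 = 148, center_x_2 = 248, center_y_2 = 112, radius_2 = 56, center_y_3 = 308, radius_3 = 20, px0_4 = 280, py0_4 = 192, px1_4 = 384, py1_4 = 276, px0_5 = 72, py0_5 = 360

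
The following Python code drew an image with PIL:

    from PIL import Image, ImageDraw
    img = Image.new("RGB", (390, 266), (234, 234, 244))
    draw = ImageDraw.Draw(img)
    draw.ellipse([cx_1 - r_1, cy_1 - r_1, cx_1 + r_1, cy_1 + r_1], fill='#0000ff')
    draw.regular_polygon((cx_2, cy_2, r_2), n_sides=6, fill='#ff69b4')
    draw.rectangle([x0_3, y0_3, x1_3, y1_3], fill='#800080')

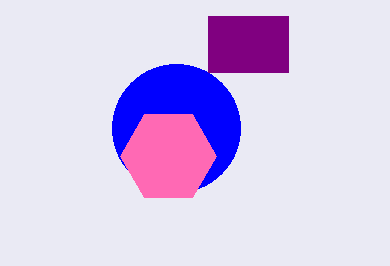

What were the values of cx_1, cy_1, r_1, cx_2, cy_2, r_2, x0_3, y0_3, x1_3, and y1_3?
cx_1 = 176
cy_1 = 128
r_1 = 64
cx_2 = 168
cy_2 = 156
r_2 = 48
x0_3 = 208
y0_3 = 16
x1_3 = 288
y1_3 = 72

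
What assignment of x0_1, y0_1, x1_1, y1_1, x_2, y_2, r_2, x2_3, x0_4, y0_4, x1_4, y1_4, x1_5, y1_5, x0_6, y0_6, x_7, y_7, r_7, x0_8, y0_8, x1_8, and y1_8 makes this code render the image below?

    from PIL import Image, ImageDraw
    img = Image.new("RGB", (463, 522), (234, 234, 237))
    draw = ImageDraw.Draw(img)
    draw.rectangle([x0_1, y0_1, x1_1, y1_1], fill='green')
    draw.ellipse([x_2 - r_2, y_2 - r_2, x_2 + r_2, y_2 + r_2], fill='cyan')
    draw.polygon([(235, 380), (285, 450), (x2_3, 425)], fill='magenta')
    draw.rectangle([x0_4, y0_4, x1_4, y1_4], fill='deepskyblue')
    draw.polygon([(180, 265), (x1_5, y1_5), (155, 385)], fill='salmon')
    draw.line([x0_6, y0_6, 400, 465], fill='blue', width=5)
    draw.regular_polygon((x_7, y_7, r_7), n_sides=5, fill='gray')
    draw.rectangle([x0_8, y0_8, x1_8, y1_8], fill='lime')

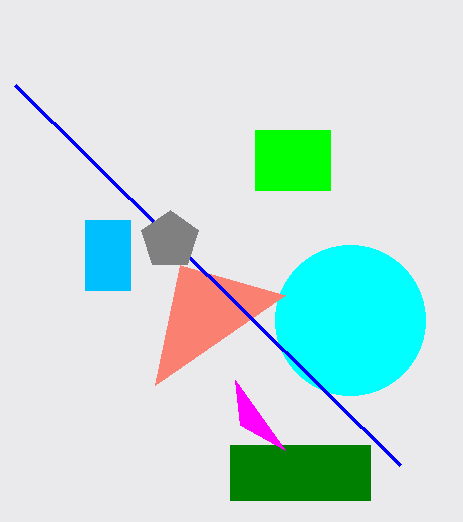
x0_1 = 230
y0_1 = 445
x1_1 = 370
y1_1 = 500
x_2 = 350
y_2 = 320
r_2 = 75
x2_3 = 240
x0_4 = 85
y0_4 = 220
x1_4 = 130
y1_4 = 290
x1_5 = 285
y1_5 = 295
x0_6 = 15
y0_6 = 85
x_7 = 170
y_7 = 240
r_7 = 30
x0_8 = 255
y0_8 = 130
x1_8 = 330
y1_8 = 190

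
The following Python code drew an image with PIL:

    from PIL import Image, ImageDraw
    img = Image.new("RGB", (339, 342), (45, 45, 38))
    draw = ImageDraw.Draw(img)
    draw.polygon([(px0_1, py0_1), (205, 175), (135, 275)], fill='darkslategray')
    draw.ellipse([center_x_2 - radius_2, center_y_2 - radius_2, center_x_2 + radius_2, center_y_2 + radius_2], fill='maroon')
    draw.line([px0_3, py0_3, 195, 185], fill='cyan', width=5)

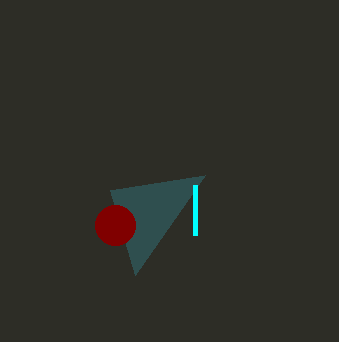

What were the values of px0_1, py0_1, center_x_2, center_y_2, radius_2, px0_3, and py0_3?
px0_1 = 110
py0_1 = 190
center_x_2 = 115
center_y_2 = 225
radius_2 = 20
px0_3 = 195
py0_3 = 235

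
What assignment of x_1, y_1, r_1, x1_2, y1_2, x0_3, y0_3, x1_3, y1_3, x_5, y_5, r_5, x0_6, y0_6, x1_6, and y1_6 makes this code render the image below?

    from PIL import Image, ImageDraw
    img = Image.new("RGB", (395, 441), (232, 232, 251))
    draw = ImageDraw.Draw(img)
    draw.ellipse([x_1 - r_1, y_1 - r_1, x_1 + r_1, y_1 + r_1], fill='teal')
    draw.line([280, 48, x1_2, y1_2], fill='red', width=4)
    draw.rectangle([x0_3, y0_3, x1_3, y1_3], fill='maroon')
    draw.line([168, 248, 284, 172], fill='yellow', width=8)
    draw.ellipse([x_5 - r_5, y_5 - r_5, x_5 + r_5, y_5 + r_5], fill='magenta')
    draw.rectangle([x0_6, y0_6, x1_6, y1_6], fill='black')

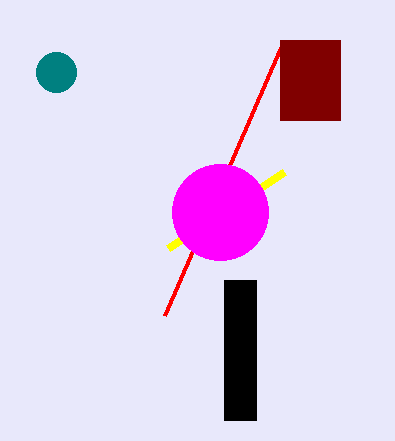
x_1 = 56; y_1 = 72; r_1 = 20; x1_2 = 164; y1_2 = 316; x0_3 = 280; y0_3 = 40; x1_3 = 340; y1_3 = 120; x_5 = 220; y_5 = 212; r_5 = 48; x0_6 = 224; y0_6 = 280; x1_6 = 256; y1_6 = 420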